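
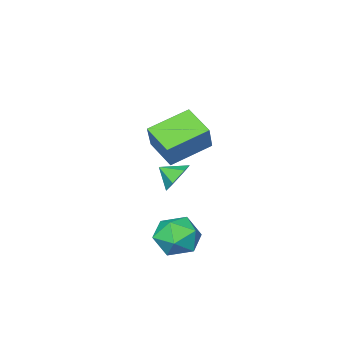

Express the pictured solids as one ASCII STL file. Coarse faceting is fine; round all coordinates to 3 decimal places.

solid 
facet normal -0.444 0.735 -0.513
outer loop
vertex -3.168 -3.215 -2.897
vertex -3.821 -3.198 -2.307
vertex -3.112 -2.69 -2.193
endloop
endfacet
facet normal 0.983 -0.174 0.051
outer loop
vertex -3.168 -3.215 -2.897
vertex -3.112 -2.69 -2.193
vertex -3.359 -3.962 -1.773
endloop
endfacet
facet normal -0.444 0.735 -0.512
outer loop
vertex -3.112 -2.69 -2.193
vertex -3.821 -3.198 -2.307
vertex -3.764 -2.673 -1.603
endloop
endfacet
facet normal 0.668 0.113 0.735
outer loop
vertex -3.112 -2.69 -2.193
vertex -3.764 -2.673 -1.603
vertex -3.359 -3.962 -1.773
endloop
endfacet
facet normal -0.444 0.735 -0.512
outer loop
vertex -3.764 -2.673 -1.603
vertex -3.821 -3.198 -2.307
vertex -4.474 -3.181 -1.716
endloop
endfacet
facet normal -0.052 -0.147 0.988
outer loop
vertex -3.764 -2.673 -1.603
vertex -4.474 -3.181 -1.716
vertex -3.359 -3.962 -1.773
endloop
endfacet
facet normal -0.445 0.735 -0.512
outer loop
vertex -4.474 -3.181 -1.716
vertex -3.821 -3.198 -2.307
vertex -4.53 -3.706 -2.42
endloop
endfacet
facet normal -0.458 -0.695 0.554
outer loop
vertex -4.474 -3.181 -1.716
vertex -4.53 -3.706 -2.42
vertex -3.359 -3.962 -1.773
endloop
endfacet
facet normal -0.445 0.735 -0.513
outer loop
vertex -4.53 -3.706 -2.42
vertex -3.821 -3.198 -2.307
vertex -3.878 -3.723 -3.01
endloop
endfacet
facet normal -0.143 -0.981 -0.130
outer loop
vertex -4.53 -3.706 -2.42
vertex -3.878 -3.723 -3.01
vertex -3.359 -3.962 -1.773
endloop
endfacet
facet normal -0.444 0.735 -0.513
outer loop
vertex -3.878 -3.723 -3.01
vertex -3.821 -3.198 -2.307
vertex -3.168 -3.215 -2.897
endloop
endfacet
facet normal 0.577 -0.722 -0.382
outer loop
vertex -3.878 -3.723 -3.01
vertex -3.168 -3.215 -2.897
vertex -3.359 -3.962 -1.773
endloop
endfacet
facet normal -0.418 -0.385 -0.823
outer loop
vertex -0.893 -1.392 1.407
vertex -2.753 -0.95 2.146
vertex -0.833 -0.001 0.725
endloop
endfacet
facet normal 0.907 -0.216 -0.360
outer loop
vertex -0.147 0.63 2.074
vertex -0.893 -1.392 1.407
vertex -0.833 -0.001 0.725
endloop
endfacet
facet normal -0.418 -0.385 -0.823
outer loop
vertex -0.833 -0.001 0.725
vertex -2.753 -0.95 2.146
vertex -2.693 0.441 1.464
endloop
endfacet
facet normal 0.039 0.897 -0.439
outer loop
vertex -2.693 0.441 1.464
vertex -0.147 0.63 2.074
vertex -0.833 -0.001 0.725
endloop
endfacet
facet normal -0.039 -0.897 0.439
outer loop
vertex -0.893 -1.392 1.407
vertex -2.067 -0.319 3.495
vertex -2.753 -0.95 2.146
endloop
endfacet
facet normal 0.907 -0.216 -0.360
outer loop
vertex -0.207 -0.761 2.756
vertex -0.893 -1.392 1.407
vertex -0.147 0.63 2.074
endloop
endfacet
facet normal -0.039 -0.897 0.439
outer loop
vertex -0.207 -0.761 2.756
vertex -2.067 -0.319 3.495
vertex -0.893 -1.392 1.407
endloop
endfacet
facet normal -0.907 0.216 0.360
outer loop
vertex -2.753 -0.95 2.146
vertex -2.067 -0.319 3.495
vertex -2.693 0.441 1.464
endloop
endfacet
facet normal 0.039 0.897 -0.439
outer loop
vertex -2.007 1.072 2.813
vertex -0.147 0.63 2.074
vertex -2.693 0.441 1.464
endloop
endfacet
facet normal -0.907 0.216 0.360
outer loop
vertex -2.693 0.441 1.464
vertex -2.067 -0.319 3.495
vertex -2.007 1.072 2.813
endloop
endfacet
facet normal 0.418 0.385 0.823
outer loop
vertex -2.007 1.072 2.813
vertex -0.207 -0.761 2.756
vertex -0.147 0.63 2.074
endloop
endfacet
facet normal 0.418 0.385 0.823
outer loop
vertex -2.067 -0.319 3.495
vertex -0.207 -0.761 2.756
vertex -2.007 1.072 2.813
endloop
endfacet
facet normal -0.207 0.282 0.937
outer loop
vertex 0.265 2.96 -1.485
vertex -0.122 1.939 -1.263
vertex 0.954 2.175 -1.096
endloop
endfacet
facet normal 0.351 0.645 0.679
outer loop
vertex 0.265 2.96 -1.485
vertex 0.954 2.175 -1.096
vertex 1.288 2.854 -1.913
endloop
endfacet
facet normal 0.140 0.986 0.089
outer loop
vertex 0.265 2.96 -1.485
vertex 1.288 2.854 -1.913
vertex 0.419 3.038 -2.586
endloop
endfacet
facet normal -0.550 0.835 -0.018
outer loop
vertex 0.265 2.96 -1.485
vertex 0.419 3.038 -2.586
vertex -0.453 2.472 -2.183
endloop
endfacet
facet normal -0.764 0.400 0.506
outer loop
vertex 0.265 2.96 -1.485
vertex -0.453 2.472 -2.183
vertex -0.122 1.939 -1.263
endloop
endfacet
facet normal 0.853 0.173 0.492
outer loop
vertex 1.288 2.854 -1.913
vertex 0.954 2.175 -1.096
vertex 1.533 1.768 -1.957
endloop
endfacet
facet normal -0.051 -0.413 0.909
outer loop
vertex 0.954 2.175 -1.096
vertex -0.122 1.939 -1.263
vertex 0.661 1.202 -1.554
endloop
endfacet
facet normal -0.951 -0.223 0.213
outer loop
vertex -0.122 1.939 -1.263
vertex -0.453 2.472 -2.183
vertex -0.208 1.386 -2.227
endloop
endfacet
facet normal -0.605 0.481 -0.634
outer loop
vertex -0.453 2.472 -2.183
vertex 0.419 3.038 -2.586
vertex 0.126 2.065 -3.044
endloop
endfacet
facet normal 0.511 0.725 -0.462
outer loop
vertex 0.419 3.038 -2.586
vertex 1.288 2.854 -1.913
vertex 1.202 2.301 -2.877
endloop
endfacet
facet normal 0.550 -0.835 0.018
outer loop
vertex 0.815 1.28 -2.655
vertex 1.533 1.768 -1.957
vertex 0.661 1.202 -1.554
endloop
endfacet
facet normal -0.140 -0.986 -0.089
outer loop
vertex 0.815 1.28 -2.655
vertex 0.661 1.202 -1.554
vertex -0.208 1.386 -2.227
endloop
endfacet
facet normal -0.351 -0.645 -0.679
outer loop
vertex 0.815 1.28 -2.655
vertex -0.208 1.386 -2.227
vertex 0.126 2.065 -3.044
endloop
endfacet
facet normal 0.207 -0.282 -0.937
outer loop
vertex 0.815 1.28 -2.655
vertex 0.126 2.065 -3.044
vertex 1.202 2.301 -2.877
endloop
endfacet
facet normal 0.764 -0.400 -0.506
outer loop
vertex 0.815 1.28 -2.655
vertex 1.202 2.301 -2.877
vertex 1.533 1.768 -1.957
endloop
endfacet
facet normal 0.605 -0.481 0.634
outer loop
vertex 0.661 1.202 -1.554
vertex 1.533 1.768 -1.957
vertex 0.954 2.175 -1.096
endloop
endfacet
facet normal -0.511 -0.725 0.462
outer loop
vertex -0.208 1.386 -2.227
vertex 0.661 1.202 -1.554
vertex -0.122 1.939 -1.263
endloop
endfacet
facet normal -0.853 -0.173 -0.492
outer loop
vertex 0.126 2.065 -3.044
vertex -0.208 1.386 -2.227
vertex -0.453 2.472 -2.183
endloop
endfacet
facet normal 0.051 0.413 -0.909
outer loop
vertex 1.202 2.301 -2.877
vertex 0.126 2.065 -3.044
vertex 0.419 3.038 -2.586
endloop
endfacet
facet normal 0.951 0.223 -0.213
outer loop
vertex 1.533 1.768 -1.957
vertex 1.202 2.301 -2.877
vertex 1.288 2.854 -1.913
endloop
endfacet

endsolid


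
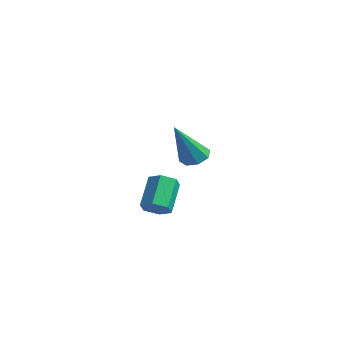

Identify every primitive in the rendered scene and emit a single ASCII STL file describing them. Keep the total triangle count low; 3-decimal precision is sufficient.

solid 
facet normal -0.092 0.532 -0.842
outer loop
vertex -0.413 2.835 -3.771
vertex -1.05 2.665 -3.809
vertex -0.715 3.161 -3.532
endloop
endfacet
facet normal 0.791 0.382 0.478
outer loop
vertex -0.413 2.835 -3.771
vertex -0.715 3.161 -3.532
vertex -0.85 1.515 -1.991
endloop
endfacet
facet normal -0.093 0.533 -0.841
outer loop
vertex -0.715 3.161 -3.532
vertex -1.05 2.665 -3.809
vertex -1.213 3.197 -3.454
endloop
endfacet
facet normal 0.162 0.667 0.727
outer loop
vertex -0.715 3.161 -3.532
vertex -1.213 3.197 -3.454
vertex -0.85 1.515 -1.991
endloop
endfacet
facet normal -0.092 0.533 -0.841
outer loop
vertex -1.213 3.197 -3.454
vertex -1.05 2.665 -3.809
vertex -1.615 2.921 -3.585
endloop
endfacet
facet normal -0.551 0.477 0.685
outer loop
vertex -1.213 3.197 -3.454
vertex -1.615 2.921 -3.585
vertex -0.85 1.515 -1.991
endloop
endfacet
facet normal -0.092 0.533 -0.841
outer loop
vertex -1.615 2.921 -3.585
vertex -1.05 2.665 -3.809
vertex -1.686 2.495 -3.847
endloop
endfacet
facet normal -0.924 -0.077 0.375
outer loop
vertex -1.615 2.921 -3.585
vertex -1.686 2.495 -3.847
vertex -0.85 1.515 -1.991
endloop
endfacet
facet normal -0.092 0.531 -0.842
outer loop
vertex -1.686 2.495 -3.847
vertex -1.05 2.665 -3.809
vertex -1.385 2.168 -4.086
endloop
endfacet
facet normal -0.743 -0.670 -0.019
outer loop
vertex -1.686 2.495 -3.847
vertex -1.385 2.168 -4.086
vertex -0.85 1.515 -1.991
endloop
endfacet
facet normal -0.092 0.531 -0.842
outer loop
vertex -1.385 2.168 -4.086
vertex -1.05 2.665 -3.809
vertex -0.887 2.132 -4.163
endloop
endfacet
facet normal -0.111 -0.957 -0.270
outer loop
vertex -1.385 2.168 -4.086
vertex -0.887 2.132 -4.163
vertex -0.85 1.515 -1.991
endloop
endfacet
facet normal -0.093 0.531 -0.842
outer loop
vertex -0.887 2.132 -4.163
vertex -1.05 2.665 -3.809
vertex -0.484 2.409 -4.033
endloop
endfacet
facet normal 0.600 -0.767 -0.228
outer loop
vertex -0.887 2.132 -4.163
vertex -0.484 2.409 -4.033
vertex -0.85 1.515 -1.991
endloop
endfacet
facet normal -0.092 0.533 -0.841
outer loop
vertex -0.484 2.409 -4.033
vertex -1.05 2.665 -3.809
vertex -0.413 2.835 -3.771
endloop
endfacet
facet normal 0.974 -0.212 0.082
outer loop
vertex -0.484 2.409 -4.033
vertex -0.413 2.835 -3.771
vertex -0.85 1.515 -1.991
endloop
endfacet
facet normal 0.428 -0.580 -0.693
outer loop
vertex 3.727 -2.034 -4.102
vertex 3.434 -2.501 -3.892
vertex 3.194 -2.17 -4.317
endloop
endfacet
facet normal 0.051 0.781 -0.622
outer loop
vertex 3.727 -2.034 -4.102
vertex 3.194 -2.17 -4.317
vertex 3.118 -1.211 -3.118
endloop
endfacet
facet normal 0.052 0.781 -0.622
outer loop
vertex 3.118 -1.211 -3.118
vertex 3.194 -2.17 -4.317
vertex 2.586 -1.347 -3.333
endloop
endfacet
facet normal -0.428 0.579 0.694
outer loop
vertex 3.118 -1.211 -3.118
vertex 2.586 -1.347 -3.333
vertex 2.826 -1.679 -2.908
endloop
endfacet
facet normal 0.429 -0.579 -0.693
outer loop
vertex 3.194 -2.17 -4.317
vertex 3.434 -2.501 -3.892
vertex 2.902 -2.638 -4.107
endloop
endfacet
facet normal -0.756 0.191 -0.626
outer loop
vertex 3.194 -2.17 -4.317
vertex 2.902 -2.638 -4.107
vertex 2.586 -1.347 -3.333
endloop
endfacet
facet normal -0.756 0.191 -0.626
outer loop
vertex 2.586 -1.347 -3.333
vertex 2.902 -2.638 -4.107
vertex 2.294 -1.815 -3.123
endloop
endfacet
facet normal -0.428 0.579 0.694
outer loop
vertex 2.586 -1.347 -3.333
vertex 2.294 -1.815 -3.123
vertex 2.826 -1.679 -2.908
endloop
endfacet
facet normal 0.429 -0.579 -0.693
outer loop
vertex 2.902 -2.638 -4.107
vertex 3.434 -2.501 -3.892
vertex 3.142 -2.969 -3.682
endloop
endfacet
facet normal -0.807 -0.591 -0.004
outer loop
vertex 2.902 -2.638 -4.107
vertex 3.142 -2.969 -3.682
vertex 2.294 -1.815 -3.123
endloop
endfacet
facet normal -0.807 -0.590 -0.006
outer loop
vertex 2.294 -1.815 -3.123
vertex 3.142 -2.969 -3.682
vertex 2.533 -2.146 -2.698
endloop
endfacet
facet normal -0.428 0.580 0.693
outer loop
vertex 2.294 -1.815 -3.123
vertex 2.533 -2.146 -2.698
vertex 2.826 -1.679 -2.908
endloop
endfacet
facet normal 0.428 -0.579 -0.694
outer loop
vertex 3.142 -2.969 -3.682
vertex 3.434 -2.501 -3.892
vertex 3.674 -2.833 -3.467
endloop
endfacet
facet normal -0.051 -0.782 0.622
outer loop
vertex 3.142 -2.969 -3.682
vertex 3.674 -2.833 -3.467
vertex 2.533 -2.146 -2.698
endloop
endfacet
facet normal -0.051 -0.781 0.622
outer loop
vertex 2.533 -2.146 -2.698
vertex 3.674 -2.833 -3.467
vertex 3.066 -2.01 -2.483
endloop
endfacet
facet normal -0.428 0.580 0.693
outer loop
vertex 2.533 -2.146 -2.698
vertex 3.066 -2.01 -2.483
vertex 2.826 -1.679 -2.908
endloop
endfacet
facet normal 0.428 -0.579 -0.694
outer loop
vertex 3.674 -2.833 -3.467
vertex 3.434 -2.501 -3.892
vertex 3.966 -2.365 -3.677
endloop
endfacet
facet normal 0.756 -0.191 0.626
outer loop
vertex 3.674 -2.833 -3.467
vertex 3.966 -2.365 -3.677
vertex 3.066 -2.01 -2.483
endloop
endfacet
facet normal 0.756 -0.191 0.626
outer loop
vertex 3.066 -2.01 -2.483
vertex 3.966 -2.365 -3.677
vertex 3.358 -1.542 -2.693
endloop
endfacet
facet normal -0.429 0.579 0.693
outer loop
vertex 3.066 -2.01 -2.483
vertex 3.358 -1.542 -2.693
vertex 2.826 -1.679 -2.908
endloop
endfacet
facet normal 0.428 -0.580 -0.693
outer loop
vertex 3.966 -2.365 -3.677
vertex 3.434 -2.501 -3.892
vertex 3.727 -2.034 -4.102
endloop
endfacet
facet normal 0.807 0.590 0.005
outer loop
vertex 3.966 -2.365 -3.677
vertex 3.727 -2.034 -4.102
vertex 3.358 -1.542 -2.693
endloop
endfacet
facet normal 0.807 0.591 0.005
outer loop
vertex 3.358 -1.542 -2.693
vertex 3.727 -2.034 -4.102
vertex 3.118 -1.211 -3.118
endloop
endfacet
facet normal -0.429 0.579 0.693
outer loop
vertex 3.358 -1.542 -2.693
vertex 3.118 -1.211 -3.118
vertex 2.826 -1.679 -2.908
endloop
endfacet

endsolid


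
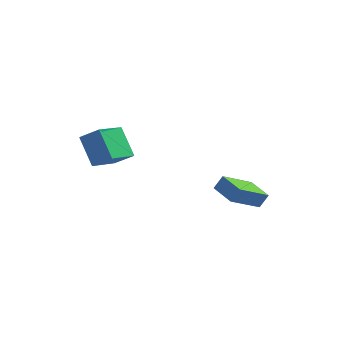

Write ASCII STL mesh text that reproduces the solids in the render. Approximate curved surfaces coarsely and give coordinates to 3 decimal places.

solid 
facet normal -0.429 -0.290 -0.856
outer loop
vertex 1.478 -0.589 -1.055
vertex 0.346 0.382 -0.817
vertex 2.552 0.921 -2.105
endloop
endfacet
facet normal 0.749 -0.643 -0.159
outer loop
vertex 2.934 1.178 -1.343
vertex 1.478 -0.589 -1.055
vertex 2.552 0.921 -2.105
endloop
endfacet
facet normal -0.429 -0.289 -0.856
outer loop
vertex 2.552 0.921 -2.105
vertex 0.346 0.382 -0.817
vertex 1.421 1.892 -1.866
endloop
endfacet
facet normal 0.505 0.709 -0.492
outer loop
vertex 1.421 1.892 -1.866
vertex 2.934 1.178 -1.343
vertex 2.552 0.921 -2.105
endloop
endfacet
facet normal -0.505 -0.709 0.492
outer loop
vertex 1.478 -0.589 -1.055
vertex 0.728 0.639 -0.055
vertex 0.346 0.382 -0.817
endloop
endfacet
facet normal 0.749 -0.643 -0.158
outer loop
vertex 1.859 -0.332 -0.294
vertex 1.478 -0.589 -1.055
vertex 2.934 1.178 -1.343
endloop
endfacet
facet normal -0.505 -0.709 0.492
outer loop
vertex 1.859 -0.332 -0.294
vertex 0.728 0.639 -0.055
vertex 1.478 -0.589 -1.055
endloop
endfacet
facet normal -0.749 0.643 0.159
outer loop
vertex 0.346 0.382 -0.817
vertex 0.728 0.639 -0.055
vertex 1.421 1.892 -1.866
endloop
endfacet
facet normal 0.505 0.709 -0.492
outer loop
vertex 1.802 2.149 -1.105
vertex 2.934 1.178 -1.343
vertex 1.421 1.892 -1.866
endloop
endfacet
facet normal -0.749 0.643 0.158
outer loop
vertex 1.421 1.892 -1.866
vertex 0.728 0.639 -0.055
vertex 1.802 2.149 -1.105
endloop
endfacet
facet normal 0.428 0.290 0.856
outer loop
vertex 1.802 2.149 -1.105
vertex 1.859 -0.332 -0.294
vertex 2.934 1.178 -1.343
endloop
endfacet
facet normal 0.429 0.290 0.855
outer loop
vertex 0.728 0.639 -0.055
vertex 1.859 -0.332 -0.294
vertex 1.802 2.149 -1.105
endloop
endfacet
facet normal -0.813 0.099 -0.574
outer loop
vertex -5.182 -3.544 3.85
vertex -4.619 -1.961 3.325
vertex -4.281 -4.332 2.44
endloop
endfacet
facet normal -0.320 -0.899 0.298
outer loop
vertex -3.241 -4.459 3.175
vertex -5.182 -3.544 3.85
vertex -4.281 -4.332 2.44
endloop
endfacet
facet normal -0.813 0.099 -0.574
outer loop
vertex -4.281 -4.332 2.44
vertex -4.619 -1.961 3.325
vertex -3.718 -2.75 1.915
endloop
endfacet
facet normal 0.487 -0.426 -0.762
outer loop
vertex -3.718 -2.75 1.915
vertex -3.241 -4.459 3.175
vertex -4.281 -4.332 2.44
endloop
endfacet
facet normal -0.487 0.426 0.763
outer loop
vertex -5.182 -3.544 3.85
vertex -3.579 -2.088 4.06
vertex -4.619 -1.961 3.325
endloop
endfacet
facet normal -0.320 -0.899 0.299
outer loop
vertex -4.142 -3.67 4.585
vertex -5.182 -3.544 3.85
vertex -3.241 -4.459 3.175
endloop
endfacet
facet normal -0.487 0.426 0.762
outer loop
vertex -4.142 -3.67 4.585
vertex -3.579 -2.088 4.06
vertex -5.182 -3.544 3.85
endloop
endfacet
facet normal 0.321 0.899 -0.298
outer loop
vertex -4.619 -1.961 3.325
vertex -3.579 -2.088 4.06
vertex -3.718 -2.75 1.915
endloop
endfacet
facet normal 0.487 -0.426 -0.762
outer loop
vertex -2.678 -2.876 2.65
vertex -3.241 -4.459 3.175
vertex -3.718 -2.75 1.915
endloop
endfacet
facet normal 0.320 0.899 -0.298
outer loop
vertex -3.718 -2.75 1.915
vertex -3.579 -2.088 4.06
vertex -2.678 -2.876 2.65
endloop
endfacet
facet normal 0.813 -0.099 0.574
outer loop
vertex -2.678 -2.876 2.65
vertex -4.142 -3.67 4.585
vertex -3.241 -4.459 3.175
endloop
endfacet
facet normal 0.813 -0.099 0.574
outer loop
vertex -3.579 -2.088 4.06
vertex -4.142 -3.67 4.585
vertex -2.678 -2.876 2.65
endloop
endfacet

endsolid


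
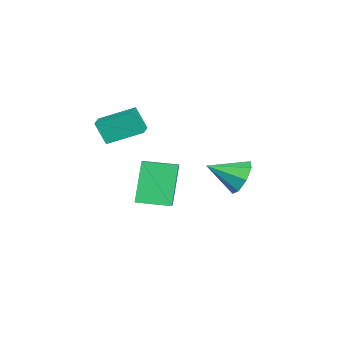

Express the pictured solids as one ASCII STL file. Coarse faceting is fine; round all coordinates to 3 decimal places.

solid 
facet normal -0.889 -0.173 -0.425
outer loop
vertex -3.981 -3.102 -0.626
vertex -4.186 -1.655 -0.785
vertex -3.076 -3.179 -2.486
endloop
endfacet
facet normal 0.139 -0.984 0.109
outer loop
vertex -1.254 -2.825 -1.615
vertex -3.981 -3.102 -0.626
vertex -3.076 -3.179 -2.486
endloop
endfacet
facet normal -0.889 -0.173 -0.425
outer loop
vertex -3.076 -3.179 -2.486
vertex -4.186 -1.655 -0.785
vertex -3.281 -1.732 -2.645
endloop
endfacet
facet normal 0.437 -0.037 -0.899
outer loop
vertex -3.281 -1.732 -2.645
vertex -1.254 -2.825 -1.615
vertex -3.076 -3.179 -2.486
endloop
endfacet
facet normal -0.437 0.037 0.899
outer loop
vertex -3.981 -3.102 -0.626
vertex -2.364 -1.301 0.086
vertex -4.186 -1.655 -0.785
endloop
endfacet
facet normal 0.139 -0.984 0.109
outer loop
vertex -2.159 -2.748 0.245
vertex -3.981 -3.102 -0.626
vertex -1.254 -2.825 -1.615
endloop
endfacet
facet normal -0.437 0.037 0.899
outer loop
vertex -2.159 -2.748 0.245
vertex -2.364 -1.301 0.086
vertex -3.981 -3.102 -0.626
endloop
endfacet
facet normal -0.139 0.984 -0.109
outer loop
vertex -4.186 -1.655 -0.785
vertex -2.364 -1.301 0.086
vertex -3.281 -1.732 -2.645
endloop
endfacet
facet normal 0.437 -0.037 -0.899
outer loop
vertex -1.459 -1.378 -1.774
vertex -1.254 -2.825 -1.615
vertex -3.281 -1.732 -2.645
endloop
endfacet
facet normal -0.139 0.984 -0.109
outer loop
vertex -3.281 -1.732 -2.645
vertex -2.364 -1.301 0.086
vertex -1.459 -1.378 -1.774
endloop
endfacet
facet normal 0.889 0.173 0.425
outer loop
vertex -1.459 -1.378 -1.774
vertex -2.159 -2.748 0.245
vertex -1.254 -2.825 -1.615
endloop
endfacet
facet normal 0.889 0.173 0.425
outer loop
vertex -2.364 -1.301 0.086
vertex -2.159 -2.748 0.245
vertex -1.459 -1.378 -1.774
endloop
endfacet
facet normal -0.221 0.871 -0.439
outer loop
vertex -0.014 1.297 -0.079
vertex -0.375 1.573 0.651
vertex 0.416 1.604 0.314
endloop
endfacet
facet normal 0.743 -0.545 -0.388
outer loop
vertex -0.014 1.297 -0.079
vertex 0.416 1.604 0.314
vertex -0.045 0.267 1.309
endloop
endfacet
facet normal -0.221 0.871 -0.439
outer loop
vertex 0.416 1.604 0.314
vertex -0.375 1.573 0.651
vertex 0.382 1.893 0.905
endloop
endfacet
facet normal 0.964 -0.213 0.160
outer loop
vertex 0.416 1.604 0.314
vertex 0.382 1.893 0.905
vertex -0.045 0.267 1.309
endloop
endfacet
facet normal -0.220 0.870 -0.440
outer loop
vertex 0.382 1.893 0.905
vertex -0.375 1.573 0.651
vertex -0.096 1.995 1.346
endloop
endfacet
facet normal 0.679 0.004 0.735
outer loop
vertex 0.382 1.893 0.905
vertex -0.096 1.995 1.346
vertex -0.045 0.267 1.309
endloop
endfacet
facet normal -0.220 0.870 -0.440
outer loop
vertex -0.096 1.995 1.346
vertex -0.375 1.573 0.651
vertex -0.737 1.85 1.38
endloop
endfacet
facet normal 0.057 -0.020 0.998
outer loop
vertex -0.096 1.995 1.346
vertex -0.737 1.85 1.38
vertex -0.045 0.267 1.309
endloop
endfacet
facet normal -0.220 0.871 -0.440
outer loop
vertex -0.737 1.85 1.38
vertex -0.375 1.573 0.651
vertex -1.166 1.543 0.987
endloop
endfacet
facet normal -0.538 -0.271 0.798
outer loop
vertex -0.737 1.85 1.38
vertex -1.166 1.543 0.987
vertex -0.045 0.267 1.309
endloop
endfacet
facet normal -0.220 0.871 -0.439
outer loop
vertex -1.166 1.543 0.987
vertex -0.375 1.573 0.651
vertex -1.132 1.254 0.397
endloop
endfacet
facet normal -0.758 -0.602 0.251
outer loop
vertex -1.166 1.543 0.987
vertex -1.132 1.254 0.397
vertex -0.045 0.267 1.309
endloop
endfacet
facet normal -0.220 0.871 -0.439
outer loop
vertex -1.132 1.254 0.397
vertex -0.375 1.573 0.651
vertex -0.655 1.152 -0.045
endloop
endfacet
facet normal -0.474 -0.820 -0.322
outer loop
vertex -1.132 1.254 0.397
vertex -0.655 1.152 -0.045
vertex -0.045 0.267 1.309
endloop
endfacet
facet normal -0.220 0.871 -0.438
outer loop
vertex -0.655 1.152 -0.045
vertex -0.375 1.573 0.651
vertex -0.014 1.297 -0.079
endloop
endfacet
facet normal 0.149 -0.796 -0.587
outer loop
vertex -0.655 1.152 -0.045
vertex -0.014 1.297 -0.079
vertex -0.045 0.267 1.309
endloop
endfacet
facet normal -0.988 -0.078 -0.132
outer loop
vertex -2.536 -4.588 2.282
vertex -2.744 -3.109 2.959
vertex -2.436 -4.099 1.245
endloop
endfacet
facet normal 0.127 -0.902 -0.413
outer loop
vertex -1.576 -4.031 1.361
vertex -2.536 -4.588 2.282
vertex -2.436 -4.099 1.245
endloop
endfacet
facet normal -0.988 -0.078 -0.132
outer loop
vertex -2.436 -4.099 1.245
vertex -2.744 -3.109 2.959
vertex -2.644 -2.62 1.923
endloop
endfacet
facet normal 0.088 0.425 -0.901
outer loop
vertex -2.644 -2.62 1.923
vertex -1.576 -4.031 1.361
vertex -2.436 -4.099 1.245
endloop
endfacet
facet normal -0.088 -0.425 0.901
outer loop
vertex -2.536 -4.588 2.282
vertex -1.884 -3.041 3.075
vertex -2.744 -3.109 2.959
endloop
endfacet
facet normal 0.127 -0.902 -0.413
outer loop
vertex -1.676 -4.52 2.397
vertex -2.536 -4.588 2.282
vertex -1.576 -4.031 1.361
endloop
endfacet
facet normal -0.087 -0.425 0.901
outer loop
vertex -1.676 -4.52 2.397
vertex -1.884 -3.041 3.075
vertex -2.536 -4.588 2.282
endloop
endfacet
facet normal -0.127 0.902 0.413
outer loop
vertex -2.744 -3.109 2.959
vertex -1.884 -3.041 3.075
vertex -2.644 -2.62 1.923
endloop
endfacet
facet normal 0.087 0.425 -0.901
outer loop
vertex -1.784 -2.552 2.038
vertex -1.576 -4.031 1.361
vertex -2.644 -2.62 1.923
endloop
endfacet
facet normal -0.127 0.902 0.413
outer loop
vertex -2.644 -2.62 1.923
vertex -1.884 -3.041 3.075
vertex -1.784 -2.552 2.038
endloop
endfacet
facet normal 0.988 0.078 0.132
outer loop
vertex -1.784 -2.552 2.038
vertex -1.676 -4.52 2.397
vertex -1.576 -4.031 1.361
endloop
endfacet
facet normal 0.988 0.078 0.132
outer loop
vertex -1.884 -3.041 3.075
vertex -1.676 -4.52 2.397
vertex -1.784 -2.552 2.038
endloop
endfacet

endsolid


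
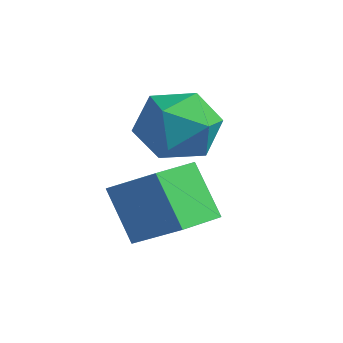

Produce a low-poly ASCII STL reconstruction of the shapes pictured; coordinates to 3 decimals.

solid 
facet normal 0.011 0.860 0.509
outer loop
vertex -2.207 3.322 -1.783
vertex -3.099 3.206 -1.568
vertex -2.442 2.868 -1.011
endloop
endfacet
facet normal 0.652 0.550 0.522
outer loop
vertex -2.207 3.322 -1.783
vertex -2.442 2.868 -1.011
vertex -1.752 2.553 -1.541
endloop
endfacet
facet normal 0.871 0.467 -0.153
outer loop
vertex -2.207 3.322 -1.783
vertex -1.752 2.553 -1.541
vertex -1.984 2.695 -2.426
endloop
endfacet
facet normal 0.365 0.727 -0.582
outer loop
vertex -2.207 3.322 -1.783
vertex -1.984 2.695 -2.426
vertex -2.816 3.099 -2.443
endloop
endfacet
facet normal -0.168 0.971 -0.173
outer loop
vertex -2.207 3.322 -1.783
vertex -2.816 3.099 -2.443
vertex -3.099 3.206 -1.568
endloop
endfacet
facet normal 0.577 -0.099 0.810
outer loop
vertex -1.752 2.553 -1.541
vertex -2.442 2.868 -1.011
vertex -2.364 1.961 -1.177
endloop
endfacet
facet normal -0.461 0.404 0.790
outer loop
vertex -2.442 2.868 -1.011
vertex -3.099 3.206 -1.568
vertex -3.196 2.365 -1.194
endloop
endfacet
facet normal -0.750 0.582 -0.314
outer loop
vertex -3.099 3.206 -1.568
vertex -2.816 3.099 -2.443
vertex -3.428 2.507 -2.079
endloop
endfacet
facet normal 0.111 0.188 -0.976
outer loop
vertex -2.816 3.099 -2.443
vertex -1.984 2.695 -2.426
vertex -2.738 2.192 -2.609
endloop
endfacet
facet normal 0.931 -0.233 -0.281
outer loop
vertex -1.984 2.695 -2.426
vertex -1.752 2.553 -1.541
vertex -2.081 1.854 -2.052
endloop
endfacet
facet normal -0.365 -0.727 0.582
outer loop
vertex -2.973 1.738 -1.837
vertex -2.364 1.961 -1.177
vertex -3.196 2.365 -1.194
endloop
endfacet
facet normal -0.871 -0.467 0.153
outer loop
vertex -2.973 1.738 -1.837
vertex -3.196 2.365 -1.194
vertex -3.428 2.507 -2.079
endloop
endfacet
facet normal -0.652 -0.550 -0.522
outer loop
vertex -2.973 1.738 -1.837
vertex -3.428 2.507 -2.079
vertex -2.738 2.192 -2.609
endloop
endfacet
facet normal -0.011 -0.860 -0.509
outer loop
vertex -2.973 1.738 -1.837
vertex -2.738 2.192 -2.609
vertex -2.081 1.854 -2.052
endloop
endfacet
facet normal 0.168 -0.971 0.173
outer loop
vertex -2.973 1.738 -1.837
vertex -2.081 1.854 -2.052
vertex -2.364 1.961 -1.177
endloop
endfacet
facet normal -0.111 -0.188 0.976
outer loop
vertex -3.196 2.365 -1.194
vertex -2.364 1.961 -1.177
vertex -2.442 2.868 -1.011
endloop
endfacet
facet normal -0.931 0.233 0.281
outer loop
vertex -3.428 2.507 -2.079
vertex -3.196 2.365 -1.194
vertex -3.099 3.206 -1.568
endloop
endfacet
facet normal -0.577 0.099 -0.810
outer loop
vertex -2.738 2.192 -2.609
vertex -3.428 2.507 -2.079
vertex -2.816 3.099 -2.443
endloop
endfacet
facet normal 0.461 -0.404 -0.790
outer loop
vertex -2.081 1.854 -2.052
vertex -2.738 2.192 -2.609
vertex -1.984 2.695 -2.426
endloop
endfacet
facet normal 0.750 -0.582 0.314
outer loop
vertex -2.364 1.961 -1.177
vertex -2.081 1.854 -2.052
vertex -1.752 2.553 -1.541
endloop
endfacet
facet normal -0.814 -0.194 -0.547
outer loop
vertex -2.197 0.49 -2.619
vertex -2.358 1.539 -2.751
vertex -1.457 0.465 -3.711
endloop
endfacet
facet normal 0.150 -0.981 0.124
outer loop
vertex -0.382 0.721 -2.989
vertex -2.197 0.49 -2.619
vertex -1.457 0.465 -3.711
endloop
endfacet
facet normal -0.814 -0.194 -0.547
outer loop
vertex -1.457 0.465 -3.711
vertex -2.358 1.539 -2.751
vertex -1.618 1.515 -3.844
endloop
endfacet
facet normal 0.561 -0.019 -0.828
outer loop
vertex -1.618 1.515 -3.844
vertex -0.382 0.721 -2.989
vertex -1.457 0.465 -3.711
endloop
endfacet
facet normal -0.560 0.018 0.828
outer loop
vertex -2.197 0.49 -2.619
vertex -1.283 1.795 -2.029
vertex -2.358 1.539 -2.751
endloop
endfacet
facet normal 0.150 -0.981 0.123
outer loop
vertex -1.122 0.745 -1.896
vertex -2.197 0.49 -2.619
vertex -0.382 0.721 -2.989
endloop
endfacet
facet normal -0.561 0.019 0.828
outer loop
vertex -1.122 0.745 -1.896
vertex -1.283 1.795 -2.029
vertex -2.197 0.49 -2.619
endloop
endfacet
facet normal -0.151 0.981 -0.124
outer loop
vertex -2.358 1.539 -2.751
vertex -1.283 1.795 -2.029
vertex -1.618 1.515 -3.844
endloop
endfacet
facet normal 0.561 -0.018 -0.828
outer loop
vertex -0.543 1.77 -3.121
vertex -0.382 0.721 -2.989
vertex -1.618 1.515 -3.844
endloop
endfacet
facet normal -0.149 0.981 -0.124
outer loop
vertex -1.618 1.515 -3.844
vertex -1.283 1.795 -2.029
vertex -0.543 1.77 -3.121
endloop
endfacet
facet normal 0.814 0.194 0.547
outer loop
vertex -0.543 1.77 -3.121
vertex -1.122 0.745 -1.896
vertex -0.382 0.721 -2.989
endloop
endfacet
facet normal 0.814 0.194 0.547
outer loop
vertex -1.283 1.795 -2.029
vertex -1.122 0.745 -1.896
vertex -0.543 1.77 -3.121
endloop
endfacet

endsolid


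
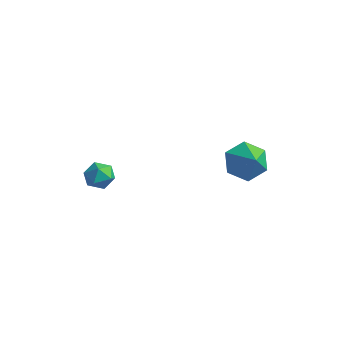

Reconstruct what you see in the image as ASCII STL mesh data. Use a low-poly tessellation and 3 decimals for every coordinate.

solid 
facet normal -0.330 0.750 0.573
outer loop
vertex -3.187 0.96 0.961
vertex -3.302 0.449 1.564
vertex -2.599 0.82 1.483
endloop
endfacet
facet normal 0.148 0.984 0.098
outer loop
vertex -3.187 0.96 0.961
vertex -2.599 0.82 1.483
vertex -2.436 0.873 0.702
endloop
endfacet
facet normal -0.096 0.826 -0.555
outer loop
vertex -3.187 0.96 0.961
vertex -2.436 0.873 0.702
vertex -3.038 0.534 0.301
endloop
endfacet
facet normal -0.722 0.495 -0.483
outer loop
vertex -3.187 0.96 0.961
vertex -3.038 0.534 0.301
vertex -3.574 0.272 0.834
endloop
endfacet
facet normal -0.868 0.448 0.215
outer loop
vertex -3.187 0.96 0.961
vertex -3.574 0.272 0.834
vertex -3.302 0.449 1.564
endloop
endfacet
facet normal 0.755 0.625 0.200
outer loop
vertex -2.436 0.873 0.702
vertex -2.599 0.82 1.483
vertex -2.086 0.308 1.146
endloop
endfacet
facet normal -0.018 0.246 0.969
outer loop
vertex -2.599 0.82 1.483
vertex -3.302 0.449 1.564
vertex -2.622 0.046 1.679
endloop
endfacet
facet normal -0.888 -0.244 0.390
outer loop
vertex -3.302 0.449 1.564
vertex -3.574 0.272 0.834
vertex -3.224 -0.293 1.278
endloop
endfacet
facet normal -0.653 -0.168 -0.739
outer loop
vertex -3.574 0.272 0.834
vertex -3.038 0.534 0.301
vertex -3.061 -0.24 0.497
endloop
endfacet
facet normal 0.363 0.368 -0.856
outer loop
vertex -3.038 0.534 0.301
vertex -2.436 0.873 0.702
vertex -2.358 0.131 0.416
endloop
endfacet
facet normal 0.722 -0.495 0.483
outer loop
vertex -2.473 -0.38 1.019
vertex -2.086 0.308 1.146
vertex -2.622 0.046 1.679
endloop
endfacet
facet normal 0.096 -0.826 0.555
outer loop
vertex -2.473 -0.38 1.019
vertex -2.622 0.046 1.679
vertex -3.224 -0.293 1.278
endloop
endfacet
facet normal -0.148 -0.984 -0.098
outer loop
vertex -2.473 -0.38 1.019
vertex -3.224 -0.293 1.278
vertex -3.061 -0.24 0.497
endloop
endfacet
facet normal 0.330 -0.750 -0.573
outer loop
vertex -2.473 -0.38 1.019
vertex -3.061 -0.24 0.497
vertex -2.358 0.131 0.416
endloop
endfacet
facet normal 0.868 -0.448 -0.215
outer loop
vertex -2.473 -0.38 1.019
vertex -2.358 0.131 0.416
vertex -2.086 0.308 1.146
endloop
endfacet
facet normal 0.653 0.168 0.739
outer loop
vertex -2.622 0.046 1.679
vertex -2.086 0.308 1.146
vertex -2.599 0.82 1.483
endloop
endfacet
facet normal -0.363 -0.368 0.856
outer loop
vertex -3.224 -0.293 1.278
vertex -2.622 0.046 1.679
vertex -3.302 0.449 1.564
endloop
endfacet
facet normal -0.755 -0.625 -0.200
outer loop
vertex -3.061 -0.24 0.497
vertex -3.224 -0.293 1.278
vertex -3.574 0.272 0.834
endloop
endfacet
facet normal 0.018 -0.246 -0.969
outer loop
vertex -2.358 0.131 0.416
vertex -3.061 -0.24 0.497
vertex -3.038 0.534 0.301
endloop
endfacet
facet normal 0.888 0.244 -0.390
outer loop
vertex -2.086 0.308 1.146
vertex -2.358 0.131 0.416
vertex -2.436 0.873 0.702
endloop
endfacet
facet normal -0.731 0.336 -0.594
outer loop
vertex 3.555 4.298 2.508
vertex 2.852 3.71 3.041
vertex 3.056 4.703 3.351
endloop
endfacet
facet normal 0.824 0.512 0.242
outer loop
vertex 3.555 4.298 2.508
vertex 3.056 4.703 3.351
vertex 3.808 3.27 3.819
endloop
endfacet
facet normal -0.730 0.336 -0.595
outer loop
vertex 3.056 4.703 3.351
vertex 2.852 3.71 3.041
vertex 2.352 4.115 3.883
endloop
endfacet
facet normal 0.287 0.430 0.856
outer loop
vertex 3.056 4.703 3.351
vertex 2.352 4.115 3.883
vertex 3.808 3.27 3.819
endloop
endfacet
facet normal -0.730 0.336 -0.595
outer loop
vertex 2.352 4.115 3.883
vertex 2.852 3.71 3.041
vertex 2.148 3.122 3.573
endloop
endfacet
facet normal -0.117 -0.274 0.955
outer loop
vertex 2.352 4.115 3.883
vertex 2.148 3.122 3.573
vertex 3.808 3.27 3.819
endloop
endfacet
facet normal -0.730 0.337 -0.594
outer loop
vertex 2.148 3.122 3.573
vertex 2.852 3.71 3.041
vertex 2.647 2.717 2.73
endloop
endfacet
facet normal 0.015 -0.898 0.440
outer loop
vertex 2.148 3.122 3.573
vertex 2.647 2.717 2.73
vertex 3.808 3.27 3.819
endloop
endfacet
facet normal -0.730 0.337 -0.594
outer loop
vertex 2.647 2.717 2.73
vertex 2.852 3.71 3.041
vertex 3.351 3.305 2.198
endloop
endfacet
facet normal 0.551 -0.816 -0.173
outer loop
vertex 2.647 2.717 2.73
vertex 3.351 3.305 2.198
vertex 3.808 3.27 3.819
endloop
endfacet
facet normal -0.731 0.336 -0.594
outer loop
vertex 3.351 3.305 2.198
vertex 2.852 3.71 3.041
vertex 3.555 4.298 2.508
endloop
endfacet
facet normal 0.956 -0.111 -0.272
outer loop
vertex 3.351 3.305 2.198
vertex 3.555 4.298 2.508
vertex 3.808 3.27 3.819
endloop
endfacet

endsolid


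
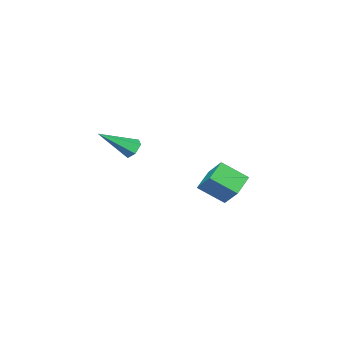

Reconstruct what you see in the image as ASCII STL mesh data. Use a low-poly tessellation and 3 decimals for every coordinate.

solid 
facet normal -0.867 -0.194 0.459
outer loop
vertex -0.841 1.482 0.853
vertex -0.579 2.421 1.743
vertex -1.545 2.523 -0.037
endloop
endfacet
facet normal -0.198 -0.711 -0.675
outer loop
vertex -0.401 2.779 -0.643
vertex -0.841 1.482 0.853
vertex -1.545 2.523 -0.037
endloop
endfacet
facet normal -0.867 -0.194 0.459
outer loop
vertex -1.545 2.523 -0.037
vertex -0.579 2.421 1.743
vertex -1.284 3.462 0.853
endloop
endfacet
facet normal -0.458 0.675 -0.578
outer loop
vertex -1.284 3.462 0.853
vertex -0.401 2.779 -0.643
vertex -1.545 2.523 -0.037
endloop
endfacet
facet normal 0.457 -0.676 0.578
outer loop
vertex -0.841 1.482 0.853
vertex 0.565 2.677 1.137
vertex -0.579 2.421 1.743
endloop
endfacet
facet normal -0.198 -0.711 -0.675
outer loop
vertex 0.304 1.738 0.247
vertex -0.841 1.482 0.853
vertex -0.401 2.779 -0.643
endloop
endfacet
facet normal 0.457 -0.675 0.579
outer loop
vertex 0.304 1.738 0.247
vertex 0.565 2.677 1.137
vertex -0.841 1.482 0.853
endloop
endfacet
facet normal 0.198 0.711 0.675
outer loop
vertex -0.579 2.421 1.743
vertex 0.565 2.677 1.137
vertex -1.284 3.462 0.853
endloop
endfacet
facet normal -0.457 0.676 -0.578
outer loop
vertex -0.139 3.718 0.247
vertex -0.401 2.779 -0.643
vertex -1.284 3.462 0.853
endloop
endfacet
facet normal 0.198 0.711 0.675
outer loop
vertex -1.284 3.462 0.853
vertex 0.565 2.677 1.137
vertex -0.139 3.718 0.247
endloop
endfacet
facet normal 0.867 0.194 -0.460
outer loop
vertex -0.139 3.718 0.247
vertex 0.304 1.738 0.247
vertex -0.401 2.779 -0.643
endloop
endfacet
facet normal 0.867 0.194 -0.459
outer loop
vertex 0.565 2.677 1.137
vertex 0.304 1.738 0.247
vertex -0.139 3.718 0.247
endloop
endfacet
facet normal -0.697 0.455 -0.554
outer loop
vertex -0.434 -3.068 0.822
vertex -0.814 -3.053 1.312
vertex -0.424 -2.583 1.208
endloop
endfacet
facet normal 0.870 0.296 -0.394
outer loop
vertex -0.434 -3.068 0.822
vertex -0.424 -2.583 1.208
vertex 0.614 -3.987 2.448
endloop
endfacet
facet normal -0.697 0.455 -0.554
outer loop
vertex -0.424 -2.583 1.208
vertex -0.814 -3.053 1.312
vertex -0.804 -2.568 1.698
endloop
endfacet
facet normal 0.538 0.745 0.394
outer loop
vertex -0.424 -2.583 1.208
vertex -0.804 -2.568 1.698
vertex 0.614 -3.987 2.448
endloop
endfacet
facet normal -0.697 0.456 -0.554
outer loop
vertex -0.804 -2.568 1.698
vertex -0.814 -3.053 1.312
vertex -1.194 -3.039 1.801
endloop
endfacet
facet normal -0.158 0.334 0.929
outer loop
vertex -0.804 -2.568 1.698
vertex -1.194 -3.039 1.801
vertex 0.614 -3.987 2.448
endloop
endfacet
facet normal -0.697 0.456 -0.554
outer loop
vertex -1.194 -3.039 1.801
vertex -0.814 -3.053 1.312
vertex -1.204 -3.524 1.415
endloop
endfacet
facet normal -0.517 -0.526 0.675
outer loop
vertex -1.194 -3.039 1.801
vertex -1.204 -3.524 1.415
vertex 0.614 -3.987 2.448
endloop
endfacet
facet normal -0.697 0.456 -0.554
outer loop
vertex -1.204 -3.524 1.415
vertex -0.814 -3.053 1.312
vertex -0.824 -3.538 0.926
endloop
endfacet
facet normal -0.184 -0.976 -0.115
outer loop
vertex -1.204 -3.524 1.415
vertex -0.824 -3.538 0.926
vertex 0.614 -3.987 2.448
endloop
endfacet
facet normal -0.697 0.455 -0.554
outer loop
vertex -0.824 -3.538 0.926
vertex -0.814 -3.053 1.312
vertex -0.434 -3.068 0.822
endloop
endfacet
facet normal 0.509 -0.566 -0.648
outer loop
vertex -0.824 -3.538 0.926
vertex -0.434 -3.068 0.822
vertex 0.614 -3.987 2.448
endloop
endfacet

endsolid


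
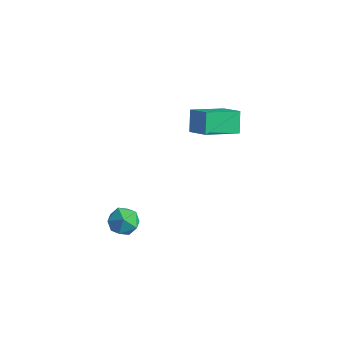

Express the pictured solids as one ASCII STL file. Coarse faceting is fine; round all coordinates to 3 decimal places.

solid 
facet normal -0.382 0.483 0.788
outer loop
vertex 0.874 3.2 4.114
vertex 2.196 2.956 4.905
vertex 1.67 5.061 3.358
endloop
endfacet
facet normal -0.848 0.157 -0.507
outer loop
vertex 2.204 4.384 2.255
vertex 0.874 3.2 4.114
vertex 1.67 5.061 3.358
endloop
endfacet
facet normal -0.382 0.484 0.788
outer loop
vertex 1.67 5.061 3.358
vertex 2.196 2.956 4.905
vertex 2.992 4.816 4.149
endloop
endfacet
facet normal 0.369 0.861 -0.350
outer loop
vertex 2.992 4.816 4.149
vertex 2.204 4.384 2.255
vertex 1.67 5.061 3.358
endloop
endfacet
facet normal -0.368 -0.861 0.350
outer loop
vertex 0.874 3.2 4.114
vertex 2.73 2.279 3.802
vertex 2.196 2.956 4.905
endloop
endfacet
facet normal -0.848 0.157 -0.507
outer loop
vertex 1.408 2.524 3.011
vertex 0.874 3.2 4.114
vertex 2.204 4.384 2.255
endloop
endfacet
facet normal -0.369 -0.861 0.349
outer loop
vertex 1.408 2.524 3.011
vertex 2.73 2.279 3.802
vertex 0.874 3.2 4.114
endloop
endfacet
facet normal 0.848 -0.157 0.507
outer loop
vertex 2.196 2.956 4.905
vertex 2.73 2.279 3.802
vertex 2.992 4.816 4.149
endloop
endfacet
facet normal 0.368 0.861 -0.350
outer loop
vertex 3.526 4.14 3.046
vertex 2.204 4.384 2.255
vertex 2.992 4.816 4.149
endloop
endfacet
facet normal 0.848 -0.157 0.507
outer loop
vertex 2.992 4.816 4.149
vertex 2.73 2.279 3.802
vertex 3.526 4.14 3.046
endloop
endfacet
facet normal 0.382 -0.484 -0.788
outer loop
vertex 3.526 4.14 3.046
vertex 1.408 2.524 3.011
vertex 2.204 4.384 2.255
endloop
endfacet
facet normal 0.382 -0.483 -0.788
outer loop
vertex 2.73 2.279 3.802
vertex 1.408 2.524 3.011
vertex 3.526 4.14 3.046
endloop
endfacet
facet normal -0.821 -0.301 0.486
outer loop
vertex 0.672 -2.97 -0.553
vertex 1.173 -3.716 -0.168
vertex 1.136 -2.859 0.3
endloop
endfacet
facet normal -0.823 0.408 0.395
outer loop
vertex 0.672 -2.97 -0.553
vertex 1.136 -2.859 0.3
vertex 1.167 -2.147 -0.371
endloop
endfacet
facet normal -0.785 0.539 -0.305
outer loop
vertex 0.672 -2.97 -0.553
vertex 1.167 -2.147 -0.371
vertex 1.222 -2.566 -1.253
endloop
endfacet
facet normal -0.759 -0.086 -0.646
outer loop
vertex 0.672 -2.97 -0.553
vertex 1.222 -2.566 -1.253
vertex 1.226 -3.535 -1.128
endloop
endfacet
facet normal -0.780 -0.605 -0.157
outer loop
vertex 0.672 -2.97 -0.553
vertex 1.226 -3.535 -1.128
vertex 1.173 -3.716 -0.168
endloop
endfacet
facet normal -0.236 0.672 0.702
outer loop
vertex 1.167 -2.147 -0.371
vertex 1.136 -2.859 0.3
vertex 1.974 -2.385 0.128
endloop
endfacet
facet normal -0.231 -0.474 0.850
outer loop
vertex 1.136 -2.859 0.3
vertex 1.173 -3.716 -0.168
vertex 1.978 -3.354 0.253
endloop
endfacet
facet normal -0.167 -0.967 -0.192
outer loop
vertex 1.173 -3.716 -0.168
vertex 1.226 -3.535 -1.128
vertex 2.033 -3.773 -0.629
endloop
endfacet
facet normal -0.130 -0.127 -0.983
outer loop
vertex 1.226 -3.535 -1.128
vertex 1.222 -2.566 -1.253
vertex 2.064 -3.061 -1.3
endloop
endfacet
facet normal -0.173 0.885 -0.431
outer loop
vertex 1.222 -2.566 -1.253
vertex 1.167 -2.147 -0.371
vertex 2.027 -2.204 -0.832
endloop
endfacet
facet normal 0.759 0.086 0.646
outer loop
vertex 2.528 -2.95 -0.447
vertex 1.974 -2.385 0.128
vertex 1.978 -3.354 0.253
endloop
endfacet
facet normal 0.785 -0.539 0.305
outer loop
vertex 2.528 -2.95 -0.447
vertex 1.978 -3.354 0.253
vertex 2.033 -3.773 -0.629
endloop
endfacet
facet normal 0.823 -0.408 -0.395
outer loop
vertex 2.528 -2.95 -0.447
vertex 2.033 -3.773 -0.629
vertex 2.064 -3.061 -1.3
endloop
endfacet
facet normal 0.821 0.301 -0.486
outer loop
vertex 2.528 -2.95 -0.447
vertex 2.064 -3.061 -1.3
vertex 2.027 -2.204 -0.832
endloop
endfacet
facet normal 0.780 0.605 0.157
outer loop
vertex 2.528 -2.95 -0.447
vertex 2.027 -2.204 -0.832
vertex 1.974 -2.385 0.128
endloop
endfacet
facet normal 0.130 0.127 0.983
outer loop
vertex 1.978 -3.354 0.253
vertex 1.974 -2.385 0.128
vertex 1.136 -2.859 0.3
endloop
endfacet
facet normal 0.173 -0.885 0.431
outer loop
vertex 2.033 -3.773 -0.629
vertex 1.978 -3.354 0.253
vertex 1.173 -3.716 -0.168
endloop
endfacet
facet normal 0.236 -0.672 -0.702
outer loop
vertex 2.064 -3.061 -1.3
vertex 2.033 -3.773 -0.629
vertex 1.226 -3.535 -1.128
endloop
endfacet
facet normal 0.231 0.474 -0.850
outer loop
vertex 2.027 -2.204 -0.832
vertex 2.064 -3.061 -1.3
vertex 1.222 -2.566 -1.253
endloop
endfacet
facet normal 0.167 0.967 0.192
outer loop
vertex 1.974 -2.385 0.128
vertex 2.027 -2.204 -0.832
vertex 1.167 -2.147 -0.371
endloop
endfacet

endsolid


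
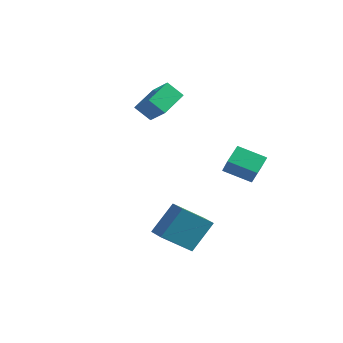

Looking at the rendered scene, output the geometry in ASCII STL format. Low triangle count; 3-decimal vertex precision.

solid 
facet normal -0.666 -0.264 0.698
outer loop
vertex -3.312 1.387 2.597
vertex -3.3 2.982 3.213
vertex -4.439 1.757 1.662
endloop
endfacet
facet normal -0.007 -0.933 -0.360
outer loop
vertex -3.68 2.058 0.867
vertex -3.312 1.387 2.597
vertex -4.439 1.757 1.662
endloop
endfacet
facet normal -0.666 -0.264 0.698
outer loop
vertex -4.439 1.757 1.662
vertex -3.3 2.982 3.213
vertex -4.427 3.352 2.278
endloop
endfacet
facet normal -0.746 0.245 -0.619
outer loop
vertex -4.427 3.352 2.278
vertex -3.68 2.058 0.867
vertex -4.439 1.757 1.662
endloop
endfacet
facet normal 0.746 -0.245 0.619
outer loop
vertex -3.312 1.387 2.597
vertex -2.541 3.283 2.418
vertex -3.3 2.982 3.213
endloop
endfacet
facet normal -0.007 -0.933 -0.360
outer loop
vertex -2.553 1.688 1.802
vertex -3.312 1.387 2.597
vertex -3.68 2.058 0.867
endloop
endfacet
facet normal 0.746 -0.245 0.619
outer loop
vertex -2.553 1.688 1.802
vertex -2.541 3.283 2.418
vertex -3.312 1.387 2.597
endloop
endfacet
facet normal 0.007 0.933 0.360
outer loop
vertex -3.3 2.982 3.213
vertex -2.541 3.283 2.418
vertex -4.427 3.352 2.278
endloop
endfacet
facet normal -0.746 0.245 -0.619
outer loop
vertex -3.668 3.653 1.483
vertex -3.68 2.058 0.867
vertex -4.427 3.352 2.278
endloop
endfacet
facet normal 0.007 0.933 0.360
outer loop
vertex -4.427 3.352 2.278
vertex -2.541 3.283 2.418
vertex -3.668 3.653 1.483
endloop
endfacet
facet normal 0.666 0.264 -0.698
outer loop
vertex -3.668 3.653 1.483
vertex -2.553 1.688 1.802
vertex -3.68 2.058 0.867
endloop
endfacet
facet normal 0.666 0.264 -0.698
outer loop
vertex -2.541 3.283 2.418
vertex -2.553 1.688 1.802
vertex -3.668 3.653 1.483
endloop
endfacet
facet normal -0.862 0.487 -0.142
outer loop
vertex 0.442 -3.84 -3.008
vertex 0.857 -2.681 -1.547
vertex 1.35 -2.596 -4.253
endloop
endfacet
facet normal -0.218 -0.606 -0.765
outer loop
vertex 2.203 -3.079 -4.113
vertex 0.442 -3.84 -3.008
vertex 1.35 -2.596 -4.253
endloop
endfacet
facet normal -0.862 0.487 -0.142
outer loop
vertex 1.35 -2.596 -4.253
vertex 0.857 -2.681 -1.547
vertex 1.765 -1.438 -2.792
endloop
endfacet
facet normal 0.459 0.628 -0.628
outer loop
vertex 1.765 -1.438 -2.792
vertex 2.203 -3.079 -4.113
vertex 1.35 -2.596 -4.253
endloop
endfacet
facet normal -0.459 -0.628 0.629
outer loop
vertex 0.442 -3.84 -3.008
vertex 1.71 -3.164 -1.407
vertex 0.857 -2.681 -1.547
endloop
endfacet
facet normal -0.217 -0.607 -0.764
outer loop
vertex 1.295 -4.322 -2.868
vertex 0.442 -3.84 -3.008
vertex 2.203 -3.079 -4.113
endloop
endfacet
facet normal -0.458 -0.629 0.628
outer loop
vertex 1.295 -4.322 -2.868
vertex 1.71 -3.164 -1.407
vertex 0.442 -3.84 -3.008
endloop
endfacet
facet normal 0.218 0.607 0.765
outer loop
vertex 0.857 -2.681 -1.547
vertex 1.71 -3.164 -1.407
vertex 1.765 -1.438 -2.792
endloop
endfacet
facet normal 0.458 0.628 -0.629
outer loop
vertex 2.618 -1.92 -2.652
vertex 2.203 -3.079 -4.113
vertex 1.765 -1.438 -2.792
endloop
endfacet
facet normal 0.217 0.607 0.765
outer loop
vertex 1.765 -1.438 -2.792
vertex 1.71 -3.164 -1.407
vertex 2.618 -1.92 -2.652
endloop
endfacet
facet normal 0.862 -0.487 0.142
outer loop
vertex 2.618 -1.92 -2.652
vertex 1.295 -4.322 -2.868
vertex 2.203 -3.079 -4.113
endloop
endfacet
facet normal 0.862 -0.487 0.141
outer loop
vertex 1.71 -3.164 -1.407
vertex 1.295 -4.322 -2.868
vertex 2.618 -1.92 -2.652
endloop
endfacet
facet normal -0.879 -0.292 0.376
outer loop
vertex 1.974 0.237 0.337
vertex 1.874 1.267 0.904
vertex 1.374 0.737 -0.678
endloop
endfacet
facet normal 0.085 -0.873 -0.480
outer loop
vertex 2.746 1.193 -1.264
vertex 1.974 0.237 0.337
vertex 1.374 0.737 -0.678
endloop
endfacet
facet normal -0.879 -0.292 0.376
outer loop
vertex 1.374 0.737 -0.678
vertex 1.874 1.267 0.904
vertex 1.274 1.767 -0.111
endloop
endfacet
facet normal -0.468 0.391 -0.792
outer loop
vertex 1.274 1.767 -0.111
vertex 2.746 1.193 -1.264
vertex 1.374 0.737 -0.678
endloop
endfacet
facet normal 0.468 -0.391 0.792
outer loop
vertex 1.974 0.237 0.337
vertex 3.246 1.723 0.318
vertex 1.874 1.267 0.904
endloop
endfacet
facet normal 0.085 -0.873 -0.480
outer loop
vertex 3.346 0.693 -0.249
vertex 1.974 0.237 0.337
vertex 2.746 1.193 -1.264
endloop
endfacet
facet normal 0.468 -0.391 0.792
outer loop
vertex 3.346 0.693 -0.249
vertex 3.246 1.723 0.318
vertex 1.974 0.237 0.337
endloop
endfacet
facet normal -0.085 0.873 0.480
outer loop
vertex 1.874 1.267 0.904
vertex 3.246 1.723 0.318
vertex 1.274 1.767 -0.111
endloop
endfacet
facet normal -0.468 0.391 -0.792
outer loop
vertex 2.646 2.223 -0.697
vertex 2.746 1.193 -1.264
vertex 1.274 1.767 -0.111
endloop
endfacet
facet normal -0.085 0.873 0.480
outer loop
vertex 1.274 1.767 -0.111
vertex 3.246 1.723 0.318
vertex 2.646 2.223 -0.697
endloop
endfacet
facet normal 0.879 0.292 -0.376
outer loop
vertex 2.646 2.223 -0.697
vertex 3.346 0.693 -0.249
vertex 2.746 1.193 -1.264
endloop
endfacet
facet normal 0.879 0.292 -0.376
outer loop
vertex 3.246 1.723 0.318
vertex 3.346 0.693 -0.249
vertex 2.646 2.223 -0.697
endloop
endfacet

endsolid


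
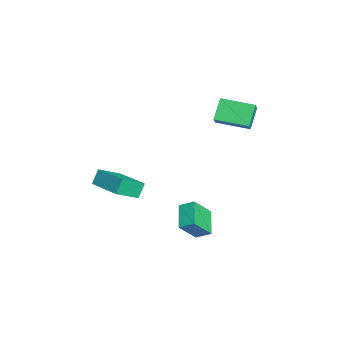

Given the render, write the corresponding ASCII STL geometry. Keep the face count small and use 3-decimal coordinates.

solid 
facet normal -0.784 -0.603 -0.148
outer loop
vertex 0.684 -4.914 -0.5
vertex 0.257 -4.569 0.359
vertex -0.063 -3.736 -1.344
endloop
endfacet
facet normal 0.419 -0.338 -0.843
outer loop
vertex 1.663 -2.411 -1.019
vertex 0.684 -4.914 -0.5
vertex -0.063 -3.736 -1.344
endloop
endfacet
facet normal -0.785 -0.602 -0.147
outer loop
vertex -0.063 -3.736 -1.344
vertex 0.257 -4.569 0.359
vertex -0.489 -3.391 -0.484
endloop
endfacet
facet normal -0.458 0.723 -0.517
outer loop
vertex -0.489 -3.391 -0.484
vertex 1.663 -2.411 -1.019
vertex -0.063 -3.736 -1.344
endloop
endfacet
facet normal 0.457 -0.723 0.518
outer loop
vertex 0.684 -4.914 -0.5
vertex 1.983 -3.244 0.684
vertex 0.257 -4.569 0.359
endloop
endfacet
facet normal 0.418 -0.338 -0.843
outer loop
vertex 2.409 -3.589 -0.176
vertex 0.684 -4.914 -0.5
vertex 1.663 -2.411 -1.019
endloop
endfacet
facet normal 0.458 -0.723 0.517
outer loop
vertex 2.409 -3.589 -0.176
vertex 1.983 -3.244 0.684
vertex 0.684 -4.914 -0.5
endloop
endfacet
facet normal -0.418 0.338 0.843
outer loop
vertex 0.257 -4.569 0.359
vertex 1.983 -3.244 0.684
vertex -0.489 -3.391 -0.484
endloop
endfacet
facet normal -0.458 0.723 -0.518
outer loop
vertex 1.236 -2.066 -0.16
vertex 1.663 -2.411 -1.019
vertex -0.489 -3.391 -0.484
endloop
endfacet
facet normal -0.418 0.339 0.843
outer loop
vertex -0.489 -3.391 -0.484
vertex 1.983 -3.244 0.684
vertex 1.236 -2.066 -0.16
endloop
endfacet
facet normal 0.784 0.603 0.148
outer loop
vertex 1.236 -2.066 -0.16
vertex 2.409 -3.589 -0.176
vertex 1.663 -2.411 -1.019
endloop
endfacet
facet normal 0.784 0.603 0.147
outer loop
vertex 1.983 -3.244 0.684
vertex 2.409 -3.589 -0.176
vertex 1.236 -2.066 -0.16
endloop
endfacet
facet normal -0.378 0.549 -0.746
outer loop
vertex 1.584 0.677 -2.511
vertex 1.848 1.496 -2.042
vertex 3.037 0.645 -3.271
endloop
endfacet
facet normal -0.269 -0.836 -0.478
outer loop
vertex 3.672 -0.276 -2.018
vertex 1.584 0.677 -2.511
vertex 3.037 0.645 -3.271
endloop
endfacet
facet normal -0.378 0.549 -0.746
outer loop
vertex 3.037 0.645 -3.271
vertex 1.848 1.496 -2.042
vertex 3.301 1.464 -2.802
endloop
endfacet
facet normal 0.886 -0.020 -0.464
outer loop
vertex 3.301 1.464 -2.802
vertex 3.672 -0.276 -2.018
vertex 3.037 0.645 -3.271
endloop
endfacet
facet normal -0.886 0.020 0.464
outer loop
vertex 1.584 0.677 -2.511
vertex 2.483 0.575 -0.789
vertex 1.848 1.496 -2.042
endloop
endfacet
facet normal -0.269 -0.836 -0.478
outer loop
vertex 2.219 -0.244 -1.258
vertex 1.584 0.677 -2.511
vertex 3.672 -0.276 -2.018
endloop
endfacet
facet normal -0.886 0.020 0.464
outer loop
vertex 2.219 -0.244 -1.258
vertex 2.483 0.575 -0.789
vertex 1.584 0.677 -2.511
endloop
endfacet
facet normal 0.269 0.836 0.478
outer loop
vertex 1.848 1.496 -2.042
vertex 2.483 0.575 -0.789
vertex 3.301 1.464 -2.802
endloop
endfacet
facet normal 0.886 -0.020 -0.464
outer loop
vertex 3.936 0.543 -1.549
vertex 3.672 -0.276 -2.018
vertex 3.301 1.464 -2.802
endloop
endfacet
facet normal 0.269 0.836 0.478
outer loop
vertex 3.301 1.464 -2.802
vertex 2.483 0.575 -0.789
vertex 3.936 0.543 -1.549
endloop
endfacet
facet normal 0.378 -0.549 0.746
outer loop
vertex 3.936 0.543 -1.549
vertex 2.219 -0.244 -1.258
vertex 3.672 -0.276 -2.018
endloop
endfacet
facet normal 0.378 -0.549 0.746
outer loop
vertex 2.483 0.575 -0.789
vertex 2.219 -0.244 -1.258
vertex 3.936 0.543 -1.549
endloop
endfacet
facet normal -0.752 0.111 -0.650
outer loop
vertex -3.866 2.273 3.222
vertex -3.357 4.2 2.962
vertex -2.94 1.875 2.084
endloop
endfacet
facet normal -0.253 -0.959 0.129
outer loop
vertex -2.023 1.74 2.878
vertex -3.866 2.273 3.222
vertex -2.94 1.875 2.084
endloop
endfacet
facet normal -0.752 0.111 -0.650
outer loop
vertex -2.94 1.875 2.084
vertex -3.357 4.2 2.962
vertex -2.431 3.802 1.824
endloop
endfacet
facet normal 0.609 -0.262 -0.748
outer loop
vertex -2.431 3.802 1.824
vertex -2.023 1.74 2.878
vertex -2.94 1.875 2.084
endloop
endfacet
facet normal -0.609 0.262 0.748
outer loop
vertex -3.866 2.273 3.222
vertex -2.44 4.065 3.756
vertex -3.357 4.2 2.962
endloop
endfacet
facet normal -0.253 -0.959 0.129
outer loop
vertex -2.949 2.138 4.016
vertex -3.866 2.273 3.222
vertex -2.023 1.74 2.878
endloop
endfacet
facet normal -0.609 0.262 0.748
outer loop
vertex -2.949 2.138 4.016
vertex -2.44 4.065 3.756
vertex -3.866 2.273 3.222
endloop
endfacet
facet normal 0.253 0.959 -0.129
outer loop
vertex -3.357 4.2 2.962
vertex -2.44 4.065 3.756
vertex -2.431 3.802 1.824
endloop
endfacet
facet normal 0.609 -0.262 -0.748
outer loop
vertex -1.514 3.667 2.618
vertex -2.023 1.74 2.878
vertex -2.431 3.802 1.824
endloop
endfacet
facet normal 0.253 0.959 -0.129
outer loop
vertex -2.431 3.802 1.824
vertex -2.44 4.065 3.756
vertex -1.514 3.667 2.618
endloop
endfacet
facet normal 0.752 -0.111 0.650
outer loop
vertex -1.514 3.667 2.618
vertex -2.949 2.138 4.016
vertex -2.023 1.74 2.878
endloop
endfacet
facet normal 0.752 -0.111 0.650
outer loop
vertex -2.44 4.065 3.756
vertex -2.949 2.138 4.016
vertex -1.514 3.667 2.618
endloop
endfacet

endsolid


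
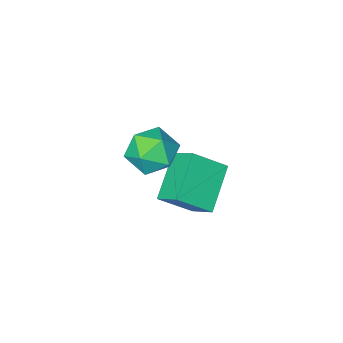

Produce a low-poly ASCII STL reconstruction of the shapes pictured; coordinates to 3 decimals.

solid 
facet normal -0.671 -0.515 0.534
outer loop
vertex 1.015 0.564 -3.109
vertex 0.826 1.629 -2.319
vertex -0.223 1.11 -4.139
endloop
endfacet
facet normal 0.140 -0.795 -0.590
outer loop
vertex 1.214 2.211 -5.281
vertex 1.015 0.564 -3.109
vertex -0.223 1.11 -4.139
endloop
endfacet
facet normal -0.671 -0.514 0.534
outer loop
vertex -0.223 1.11 -4.139
vertex 0.826 1.629 -2.319
vertex -0.411 2.175 -3.349
endloop
endfacet
facet normal -0.728 0.321 -0.606
outer loop
vertex -0.411 2.175 -3.349
vertex 1.214 2.211 -5.281
vertex -0.223 1.11 -4.139
endloop
endfacet
facet normal 0.728 -0.321 0.606
outer loop
vertex 1.015 0.564 -3.109
vertex 2.263 2.73 -3.461
vertex 0.826 1.629 -2.319
endloop
endfacet
facet normal 0.140 -0.795 -0.590
outer loop
vertex 2.451 1.665 -4.251
vertex 1.015 0.564 -3.109
vertex 1.214 2.211 -5.281
endloop
endfacet
facet normal 0.728 -0.321 0.606
outer loop
vertex 2.451 1.665 -4.251
vertex 2.263 2.73 -3.461
vertex 1.015 0.564 -3.109
endloop
endfacet
facet normal -0.140 0.795 0.590
outer loop
vertex 0.826 1.629 -2.319
vertex 2.263 2.73 -3.461
vertex -0.411 2.175 -3.349
endloop
endfacet
facet normal -0.728 0.321 -0.606
outer loop
vertex 1.025 3.276 -4.491
vertex 1.214 2.211 -5.281
vertex -0.411 2.175 -3.349
endloop
endfacet
facet normal -0.140 0.795 0.590
outer loop
vertex -0.411 2.175 -3.349
vertex 2.263 2.73 -3.461
vertex 1.025 3.276 -4.491
endloop
endfacet
facet normal 0.671 0.515 -0.533
outer loop
vertex 1.025 3.276 -4.491
vertex 2.451 1.665 -4.251
vertex 1.214 2.211 -5.281
endloop
endfacet
facet normal 0.671 0.514 -0.534
outer loop
vertex 2.263 2.73 -3.461
vertex 2.451 1.665 -4.251
vertex 1.025 3.276 -4.491
endloop
endfacet
facet normal 0.243 0.799 0.550
outer loop
vertex 3.166 3.618 0.008
vertex 3.066 3.022 0.919
vertex 4.03 3.081 0.407
endloop
endfacet
facet normal 0.556 0.827 -0.091
outer loop
vertex 3.166 3.618 0.008
vertex 4.03 3.081 0.407
vertex 3.841 3.09 -0.67
endloop
endfacet
facet normal 0.043 0.809 -0.587
outer loop
vertex 3.166 3.618 0.008
vertex 3.841 3.09 -0.67
vertex 2.76 3.036 -0.824
endloop
endfacet
facet normal -0.586 0.770 -0.253
outer loop
vertex 3.166 3.618 0.008
vertex 2.76 3.036 -0.824
vertex 2.281 2.994 0.158
endloop
endfacet
facet normal -0.463 0.764 0.449
outer loop
vertex 3.166 3.618 0.008
vertex 2.281 2.994 0.158
vertex 3.066 3.022 0.919
endloop
endfacet
facet normal 0.956 0.241 -0.166
outer loop
vertex 3.841 3.09 -0.67
vertex 4.03 3.081 0.407
vertex 4.159 2.166 -0.178
endloop
endfacet
facet normal 0.451 0.197 0.871
outer loop
vertex 4.03 3.081 0.407
vertex 3.066 3.022 0.919
vertex 3.68 2.124 0.804
endloop
endfacet
facet normal -0.692 0.139 0.709
outer loop
vertex 3.066 3.022 0.919
vertex 2.281 2.994 0.158
vertex 2.599 2.07 0.65
endloop
endfacet
facet normal -0.891 0.148 -0.428
outer loop
vertex 2.281 2.994 0.158
vertex 2.76 3.036 -0.824
vertex 2.41 2.079 -0.427
endloop
endfacet
facet normal 0.128 0.211 -0.969
outer loop
vertex 2.76 3.036 -0.824
vertex 3.841 3.09 -0.67
vertex 3.374 2.138 -0.939
endloop
endfacet
facet normal 0.586 -0.770 0.253
outer loop
vertex 3.274 1.542 -0.028
vertex 4.159 2.166 -0.178
vertex 3.68 2.124 0.804
endloop
endfacet
facet normal -0.043 -0.809 0.587
outer loop
vertex 3.274 1.542 -0.028
vertex 3.68 2.124 0.804
vertex 2.599 2.07 0.65
endloop
endfacet
facet normal -0.556 -0.827 0.091
outer loop
vertex 3.274 1.542 -0.028
vertex 2.599 2.07 0.65
vertex 2.41 2.079 -0.427
endloop
endfacet
facet normal -0.243 -0.799 -0.550
outer loop
vertex 3.274 1.542 -0.028
vertex 2.41 2.079 -0.427
vertex 3.374 2.138 -0.939
endloop
endfacet
facet normal 0.463 -0.764 -0.449
outer loop
vertex 3.274 1.542 -0.028
vertex 3.374 2.138 -0.939
vertex 4.159 2.166 -0.178
endloop
endfacet
facet normal 0.891 -0.148 0.428
outer loop
vertex 3.68 2.124 0.804
vertex 4.159 2.166 -0.178
vertex 4.03 3.081 0.407
endloop
endfacet
facet normal -0.128 -0.211 0.969
outer loop
vertex 2.599 2.07 0.65
vertex 3.68 2.124 0.804
vertex 3.066 3.022 0.919
endloop
endfacet
facet normal -0.956 -0.241 0.166
outer loop
vertex 2.41 2.079 -0.427
vertex 2.599 2.07 0.65
vertex 2.281 2.994 0.158
endloop
endfacet
facet normal -0.451 -0.197 -0.871
outer loop
vertex 3.374 2.138 -0.939
vertex 2.41 2.079 -0.427
vertex 2.76 3.036 -0.824
endloop
endfacet
facet normal 0.692 -0.139 -0.709
outer loop
vertex 4.159 2.166 -0.178
vertex 3.374 2.138 -0.939
vertex 3.841 3.09 -0.67
endloop
endfacet

endsolid


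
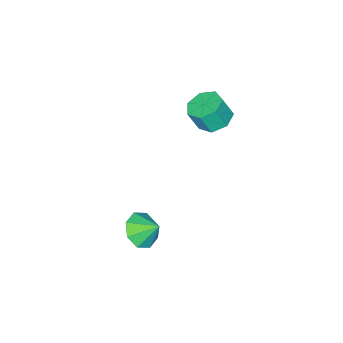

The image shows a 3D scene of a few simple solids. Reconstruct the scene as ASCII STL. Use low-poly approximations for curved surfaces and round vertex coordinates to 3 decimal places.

solid 
facet normal 0.205 -0.714 -0.669
outer loop
vertex 1.724 1.178 -2.585
vertex 1.242 1.611 -3.195
vertex 2.096 1.621 -2.944
endloop
endfacet
facet normal 0.525 0.225 0.821
outer loop
vertex 1.724 1.178 -2.585
vertex 2.096 1.621 -2.944
vertex 1.018 2.389 -2.465
endloop
endfacet
facet normal 0.205 -0.713 -0.670
outer loop
vertex 2.096 1.621 -2.944
vertex 1.242 1.611 -3.195
vertex 1.967 2.059 -3.45
endloop
endfacet
facet normal 0.643 0.653 0.401
outer loop
vertex 2.096 1.621 -2.944
vertex 1.967 2.059 -3.45
vertex 1.018 2.389 -2.465
endloop
endfacet
facet normal 0.206 -0.714 -0.669
outer loop
vertex 1.967 2.059 -3.45
vertex 1.242 1.611 -3.195
vertex 1.414 2.234 -3.807
endloop
endfacet
facet normal 0.312 0.950 -0.018
outer loop
vertex 1.967 2.059 -3.45
vertex 1.414 2.234 -3.807
vertex 1.018 2.389 -2.465
endloop
endfacet
facet normal 0.205 -0.714 -0.669
outer loop
vertex 1.414 2.234 -3.807
vertex 1.242 1.611 -3.195
vertex 0.76 2.044 -3.805
endloop
endfacet
facet normal -0.274 0.943 -0.190
outer loop
vertex 1.414 2.234 -3.807
vertex 0.76 2.044 -3.805
vertex 1.018 2.389 -2.465
endloop
endfacet
facet normal 0.205 -0.714 -0.669
outer loop
vertex 0.76 2.044 -3.805
vertex 1.242 1.611 -3.195
vertex 0.388 1.6 -3.445
endloop
endfacet
facet normal -0.772 0.635 -0.015
outer loop
vertex 0.76 2.044 -3.805
vertex 0.388 1.6 -3.445
vertex 1.018 2.389 -2.465
endloop
endfacet
facet normal 0.205 -0.714 -0.669
outer loop
vertex 0.388 1.6 -3.445
vertex 1.242 1.611 -3.195
vertex 0.516 1.163 -2.939
endloop
endfacet
facet normal -0.890 0.208 0.405
outer loop
vertex 0.388 1.6 -3.445
vertex 0.516 1.163 -2.939
vertex 1.018 2.389 -2.465
endloop
endfacet
facet normal 0.205 -0.714 -0.669
outer loop
vertex 0.516 1.163 -2.939
vertex 1.242 1.611 -3.195
vertex 1.07 0.988 -2.583
endloop
endfacet
facet normal -0.558 -0.090 0.825
outer loop
vertex 0.516 1.163 -2.939
vertex 1.07 0.988 -2.583
vertex 1.018 2.389 -2.465
endloop
endfacet
facet normal 0.205 -0.714 -0.669
outer loop
vertex 1.07 0.988 -2.583
vertex 1.242 1.611 -3.195
vertex 1.724 1.178 -2.585
endloop
endfacet
facet normal 0.027 -0.083 0.996
outer loop
vertex 1.07 0.988 -2.583
vertex 1.724 1.178 -2.585
vertex 1.018 2.389 -2.465
endloop
endfacet
facet normal -0.314 0.281 -0.907
outer loop
vertex -3.314 1.193 -0.219
vertex -4.021 0.752 -0.111
vertex -3.869 1.554 0.085
endloop
endfacet
facet normal 0.567 0.822 0.059
outer loop
vertex -3.314 1.193 -0.219
vertex -3.869 1.554 0.085
vertex -2.953 0.869 0.823
endloop
endfacet
facet normal 0.568 0.821 0.058
outer loop
vertex -2.953 0.869 0.823
vertex -3.869 1.554 0.085
vertex -3.508 1.231 1.128
endloop
endfacet
facet normal 0.315 -0.282 0.907
outer loop
vertex -2.953 0.869 0.823
vertex -3.508 1.231 1.128
vertex -3.659 0.428 0.931
endloop
endfacet
facet normal -0.315 0.281 -0.907
outer loop
vertex -3.869 1.554 0.085
vertex -4.021 0.752 -0.111
vertex -4.538 1.311 0.242
endloop
endfacet
facet normal -0.242 0.900 0.362
outer loop
vertex -3.869 1.554 0.085
vertex -4.538 1.311 0.242
vertex -3.508 1.231 1.128
endloop
endfacet
facet normal -0.242 0.900 0.363
outer loop
vertex -3.508 1.231 1.128
vertex -4.538 1.311 0.242
vertex -4.177 0.988 1.284
endloop
endfacet
facet normal 0.314 -0.281 0.907
outer loop
vertex -3.508 1.231 1.128
vertex -4.177 0.988 1.284
vertex -3.659 0.428 0.931
endloop
endfacet
facet normal -0.314 0.282 -0.907
outer loop
vertex -4.538 1.311 0.242
vertex -4.021 0.752 -0.111
vertex -4.818 0.647 0.132
endloop
endfacet
facet normal -0.868 0.301 0.394
outer loop
vertex -4.538 1.311 0.242
vertex -4.818 0.647 0.132
vertex -4.177 0.988 1.284
endloop
endfacet
facet normal -0.869 0.300 0.394
outer loop
vertex -4.177 0.988 1.284
vertex -4.818 0.647 0.132
vertex -4.456 0.324 1.175
endloop
endfacet
facet normal 0.314 -0.281 0.907
outer loop
vertex -4.177 0.988 1.284
vertex -4.456 0.324 1.175
vertex -3.659 0.428 0.931
endloop
endfacet
facet normal -0.314 0.281 -0.907
outer loop
vertex -4.818 0.647 0.132
vertex -4.021 0.752 -0.111
vertex -4.497 0.062 -0.16
endloop
endfacet
facet normal -0.841 -0.526 0.129
outer loop
vertex -4.818 0.647 0.132
vertex -4.497 0.062 -0.16
vertex -4.456 0.324 1.175
endloop
endfacet
facet normal -0.842 -0.524 0.129
outer loop
vertex -4.456 0.324 1.175
vertex -4.497 0.062 -0.16
vertex -4.136 -0.262 0.882
endloop
endfacet
facet normal 0.314 -0.282 0.907
outer loop
vertex -4.456 0.324 1.175
vertex -4.136 -0.262 0.882
vertex -3.659 0.428 0.931
endloop
endfacet
facet normal -0.314 0.281 -0.907
outer loop
vertex -4.497 0.062 -0.16
vertex -4.021 0.752 -0.111
vertex -3.818 -0.004 -0.416
endloop
endfacet
facet normal -0.181 -0.955 -0.234
outer loop
vertex -4.497 0.062 -0.16
vertex -3.818 -0.004 -0.416
vertex -4.136 -0.262 0.882
endloop
endfacet
facet normal -0.181 -0.955 -0.234
outer loop
vertex -4.136 -0.262 0.882
vertex -3.818 -0.004 -0.416
vertex -3.456 -0.328 0.626
endloop
endfacet
facet normal 0.314 -0.281 0.907
outer loop
vertex -4.136 -0.262 0.882
vertex -3.456 -0.328 0.626
vertex -3.659 0.428 0.931
endloop
endfacet
facet normal -0.315 0.281 -0.907
outer loop
vertex -3.818 -0.004 -0.416
vertex -4.021 0.752 -0.111
vertex -3.291 0.499 -0.443
endloop
endfacet
facet normal 0.615 -0.667 -0.421
outer loop
vertex -3.818 -0.004 -0.416
vertex -3.291 0.499 -0.443
vertex -3.456 -0.328 0.626
endloop
endfacet
facet normal 0.617 -0.666 -0.420
outer loop
vertex -3.456 -0.328 0.626
vertex -3.291 0.499 -0.443
vertex -2.93 0.176 0.6
endloop
endfacet
facet normal 0.314 -0.281 0.907
outer loop
vertex -3.456 -0.328 0.626
vertex -2.93 0.176 0.6
vertex -3.659 0.428 0.931
endloop
endfacet
facet normal -0.314 0.282 -0.906
outer loop
vertex -3.291 0.499 -0.443
vertex -4.021 0.752 -0.111
vertex -3.314 1.193 -0.219
endloop
endfacet
facet normal 0.949 0.125 -0.290
outer loop
vertex -3.291 0.499 -0.443
vertex -3.314 1.193 -0.219
vertex -2.93 0.176 0.6
endloop
endfacet
facet normal 0.949 0.125 -0.290
outer loop
vertex -2.93 0.176 0.6
vertex -3.314 1.193 -0.219
vertex -2.953 0.869 0.823
endloop
endfacet
facet normal 0.314 -0.281 0.907
outer loop
vertex -2.93 0.176 0.6
vertex -2.953 0.869 0.823
vertex -3.659 0.428 0.931
endloop
endfacet

endsolid


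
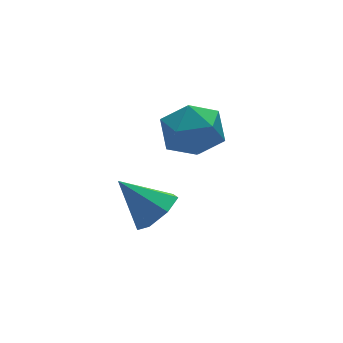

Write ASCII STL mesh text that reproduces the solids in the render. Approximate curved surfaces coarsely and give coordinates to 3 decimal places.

solid 
facet normal 0.490 -0.558 -0.670
outer loop
vertex 2.738 -1.497 -0.25
vertex 2.25 -1.289 -0.78
vertex 2.895 -0.96 -0.582
endloop
endfacet
facet normal 0.549 0.318 0.773
outer loop
vertex 2.738 -1.497 -0.25
vertex 2.895 -0.96 -0.582
vertex 1.55 -0.491 0.18
endloop
endfacet
facet normal 0.490 -0.556 -0.671
outer loop
vertex 2.895 -0.96 -0.582
vertex 2.25 -1.289 -0.78
vertex 2.565 -0.67 -1.063
endloop
endfacet
facet normal 0.433 0.872 0.228
outer loop
vertex 2.895 -0.96 -0.582
vertex 2.565 -0.67 -1.063
vertex 1.55 -0.491 0.18
endloop
endfacet
facet normal 0.491 -0.556 -0.671
outer loop
vertex 2.565 -0.67 -1.063
vertex 2.25 -1.289 -0.78
vertex 1.999 -0.846 -1.331
endloop
endfacet
facet normal -0.166 0.948 -0.272
outer loop
vertex 2.565 -0.67 -1.063
vertex 1.999 -0.846 -1.331
vertex 1.55 -0.491 0.18
endloop
endfacet
facet normal 0.488 -0.558 -0.671
outer loop
vertex 1.999 -0.846 -1.331
vertex 2.25 -1.289 -0.78
vertex 1.621 -1.355 -1.183
endloop
endfacet
facet normal -0.798 0.490 -0.352
outer loop
vertex 1.999 -0.846 -1.331
vertex 1.621 -1.355 -1.183
vertex 1.55 -0.491 0.18
endloop
endfacet
facet normal 0.489 -0.557 -0.671
outer loop
vertex 1.621 -1.355 -1.183
vertex 2.25 -1.289 -0.78
vertex 1.717 -1.814 -0.732
endloop
endfacet
facet normal -0.986 -0.158 0.049
outer loop
vertex 1.621 -1.355 -1.183
vertex 1.717 -1.814 -0.732
vertex 1.55 -0.491 0.18
endloop
endfacet
facet normal 0.490 -0.558 -0.670
outer loop
vertex 1.717 -1.814 -0.732
vertex 2.25 -1.289 -0.78
vertex 2.214 -1.877 -0.316
endloop
endfacet
facet normal -0.590 -0.507 0.628
outer loop
vertex 1.717 -1.814 -0.732
vertex 2.214 -1.877 -0.316
vertex 1.55 -0.491 0.18
endloop
endfacet
facet normal 0.489 -0.558 -0.670
outer loop
vertex 2.214 -1.877 -0.316
vertex 2.25 -1.289 -0.78
vertex 2.738 -1.497 -0.25
endloop
endfacet
facet normal 0.094 -0.295 0.951
outer loop
vertex 2.214 -1.877 -0.316
vertex 2.738 -1.497 -0.25
vertex 1.55 -0.491 0.18
endloop
endfacet
facet normal -0.240 0.971 0.002
outer loop
vertex 3.108 -0.601 1.517
vertex 2.666 -0.712 2.323
vertex 3.564 -0.49 2.315
endloop
endfacet
facet normal 0.380 0.861 -0.337
outer loop
vertex 3.108 -0.601 1.517
vertex 3.564 -0.49 2.315
vertex 3.963 -0.941 1.612
endloop
endfacet
facet normal 0.260 0.409 -0.875
outer loop
vertex 3.108 -0.601 1.517
vertex 3.963 -0.941 1.612
vertex 3.312 -1.44 1.185
endloop
endfacet
facet normal -0.435 0.238 -0.869
outer loop
vertex 3.108 -0.601 1.517
vertex 3.312 -1.44 1.185
vertex 2.51 -1.299 1.625
endloop
endfacet
facet normal -0.742 0.585 -0.326
outer loop
vertex 3.108 -0.601 1.517
vertex 2.51 -1.299 1.625
vertex 2.666 -0.712 2.323
endloop
endfacet
facet normal 0.829 0.547 0.119
outer loop
vertex 3.963 -0.941 1.612
vertex 3.564 -0.49 2.315
vertex 4.05 -1.261 2.475
endloop
endfacet
facet normal -0.173 0.723 0.668
outer loop
vertex 3.564 -0.49 2.315
vertex 2.666 -0.712 2.323
vertex 3.248 -1.12 2.915
endloop
endfacet
facet normal -0.986 0.100 0.136
outer loop
vertex 2.666 -0.712 2.323
vertex 2.51 -1.299 1.625
vertex 2.597 -1.619 2.488
endloop
endfacet
facet normal -0.488 -0.461 -0.741
outer loop
vertex 2.51 -1.299 1.625
vertex 3.312 -1.44 1.185
vertex 2.996 -2.07 1.785
endloop
endfacet
facet normal 0.634 -0.185 -0.751
outer loop
vertex 3.312 -1.44 1.185
vertex 3.963 -0.941 1.612
vertex 3.894 -1.848 1.777
endloop
endfacet
facet normal 0.435 -0.238 0.869
outer loop
vertex 3.452 -1.959 2.583
vertex 4.05 -1.261 2.475
vertex 3.248 -1.12 2.915
endloop
endfacet
facet normal -0.260 -0.409 0.875
outer loop
vertex 3.452 -1.959 2.583
vertex 3.248 -1.12 2.915
vertex 2.597 -1.619 2.488
endloop
endfacet
facet normal -0.380 -0.861 0.337
outer loop
vertex 3.452 -1.959 2.583
vertex 2.597 -1.619 2.488
vertex 2.996 -2.07 1.785
endloop
endfacet
facet normal 0.240 -0.971 -0.002
outer loop
vertex 3.452 -1.959 2.583
vertex 2.996 -2.07 1.785
vertex 3.894 -1.848 1.777
endloop
endfacet
facet normal 0.742 -0.585 0.326
outer loop
vertex 3.452 -1.959 2.583
vertex 3.894 -1.848 1.777
vertex 4.05 -1.261 2.475
endloop
endfacet
facet normal 0.488 0.461 0.741
outer loop
vertex 3.248 -1.12 2.915
vertex 4.05 -1.261 2.475
vertex 3.564 -0.49 2.315
endloop
endfacet
facet normal -0.634 0.185 0.751
outer loop
vertex 2.597 -1.619 2.488
vertex 3.248 -1.12 2.915
vertex 2.666 -0.712 2.323
endloop
endfacet
facet normal -0.829 -0.547 -0.119
outer loop
vertex 2.996 -2.07 1.785
vertex 2.597 -1.619 2.488
vertex 2.51 -1.299 1.625
endloop
endfacet
facet normal 0.173 -0.723 -0.668
outer loop
vertex 3.894 -1.848 1.777
vertex 2.996 -2.07 1.785
vertex 3.312 -1.44 1.185
endloop
endfacet
facet normal 0.986 -0.100 -0.136
outer loop
vertex 4.05 -1.261 2.475
vertex 3.894 -1.848 1.777
vertex 3.963 -0.941 1.612
endloop
endfacet

endsolid
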